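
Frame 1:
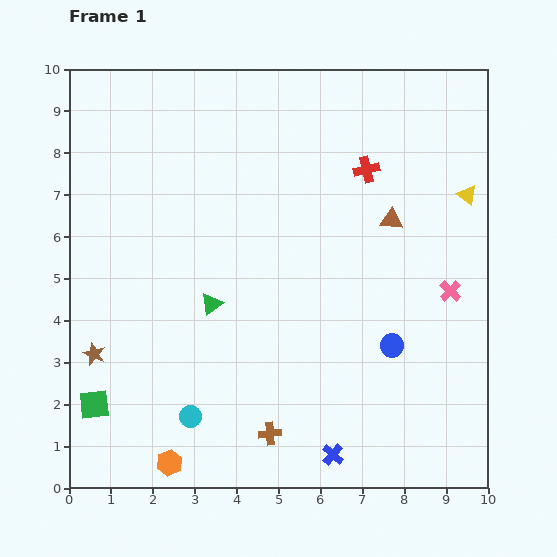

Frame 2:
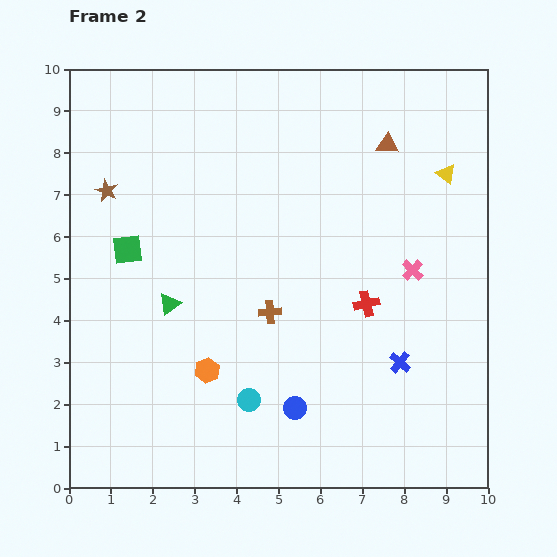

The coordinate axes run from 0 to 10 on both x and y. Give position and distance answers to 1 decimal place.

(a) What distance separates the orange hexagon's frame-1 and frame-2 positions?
2.4

The orange hexagon moved from (2.4, 0.6) to (3.3, 2.8), a distance of √(0.9² + 2.2²) ≈ 2.4.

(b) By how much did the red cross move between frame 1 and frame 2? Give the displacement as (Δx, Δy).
(0.0, -3.2)

The red cross was at (7.1, 7.6) in frame 1 and (7.1, 4.4) in frame 2.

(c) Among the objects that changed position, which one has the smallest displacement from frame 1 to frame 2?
the yellow triangle

(moved 0.7)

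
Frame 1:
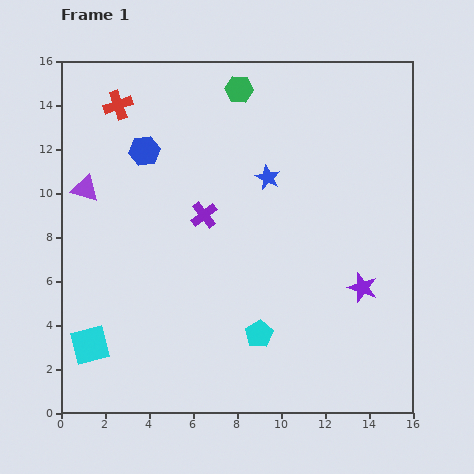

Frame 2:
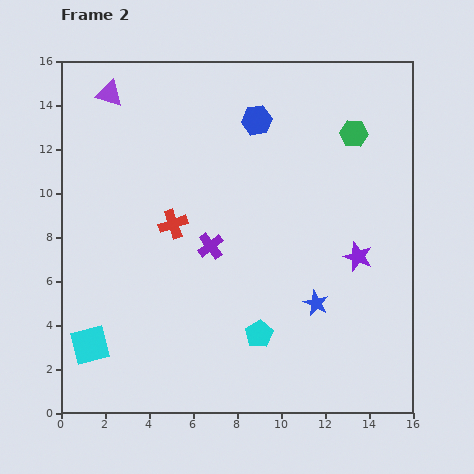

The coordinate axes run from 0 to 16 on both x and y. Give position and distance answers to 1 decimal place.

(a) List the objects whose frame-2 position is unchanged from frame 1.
the cyan pentagon, the cyan square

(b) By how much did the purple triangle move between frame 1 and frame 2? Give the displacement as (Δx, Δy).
(1.1, 4.3)

The purple triangle was at (1.1, 10.2) in frame 1 and (2.2, 14.5) in frame 2.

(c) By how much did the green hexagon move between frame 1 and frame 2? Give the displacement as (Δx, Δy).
(5.2, -2.0)

The green hexagon was at (8.1, 14.7) in frame 1 and (13.3, 12.7) in frame 2.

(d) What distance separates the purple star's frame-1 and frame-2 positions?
1.4

The purple star moved from (13.7, 5.7) to (13.5, 7.1), a distance of √(0.2² + 1.4²) ≈ 1.4.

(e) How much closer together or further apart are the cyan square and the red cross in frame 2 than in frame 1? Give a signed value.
-4.3

Distance in frame 1: 11.0. Distance in frame 2: 6.7.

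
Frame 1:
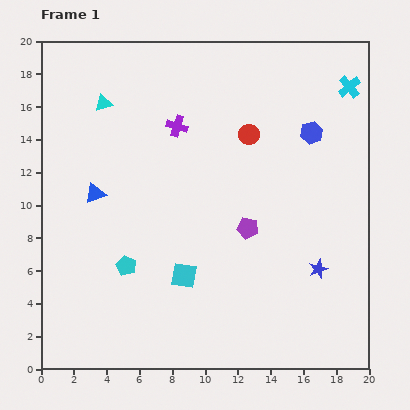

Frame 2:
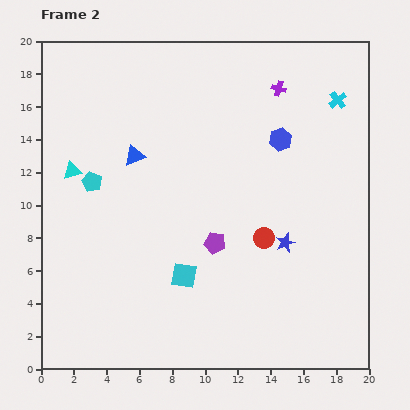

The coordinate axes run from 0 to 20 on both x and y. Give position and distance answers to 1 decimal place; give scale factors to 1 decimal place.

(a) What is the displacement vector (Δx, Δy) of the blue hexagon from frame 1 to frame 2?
(-1.9, -0.4)

The blue hexagon was at (16.5, 14.4) in frame 1 and (14.6, 14.0) in frame 2.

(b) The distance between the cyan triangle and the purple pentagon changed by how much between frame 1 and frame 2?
-1.9

Distance in frame 1: 11.6. Distance in frame 2: 9.7.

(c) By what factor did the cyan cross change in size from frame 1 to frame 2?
0.8×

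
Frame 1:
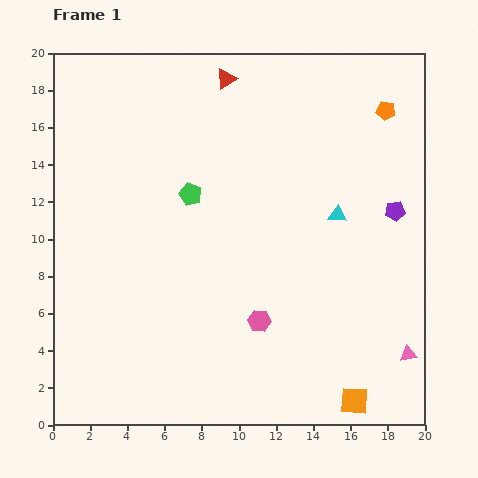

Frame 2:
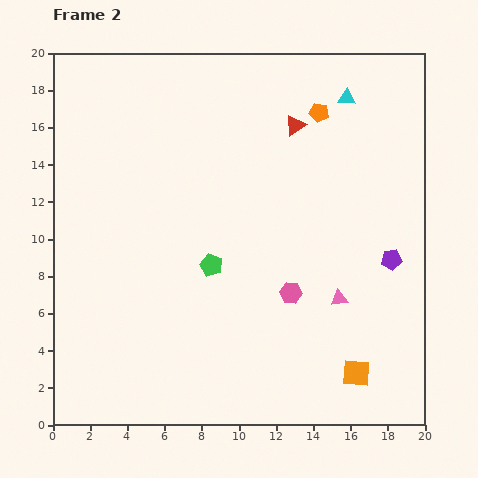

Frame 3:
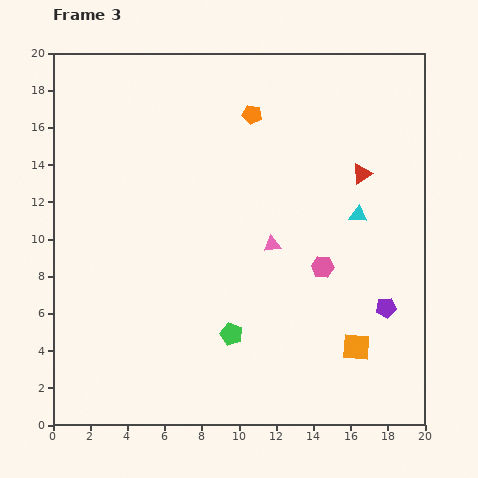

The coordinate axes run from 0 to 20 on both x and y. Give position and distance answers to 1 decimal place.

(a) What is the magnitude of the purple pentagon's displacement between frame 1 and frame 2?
2.6

The purple pentagon moved from (18.4, 11.5) to (18.2, 8.9), a distance of √(0.2² + 2.6²) ≈ 2.6.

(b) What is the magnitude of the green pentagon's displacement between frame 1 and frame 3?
7.8

The green pentagon moved from (7.4, 12.4) to (9.6, 4.9), a distance of √(2.2² + 7.5²) ≈ 7.8.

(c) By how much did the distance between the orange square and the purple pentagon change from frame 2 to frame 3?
-3.8

Distance in frame 2: 6.4. Distance in frame 3: 2.6.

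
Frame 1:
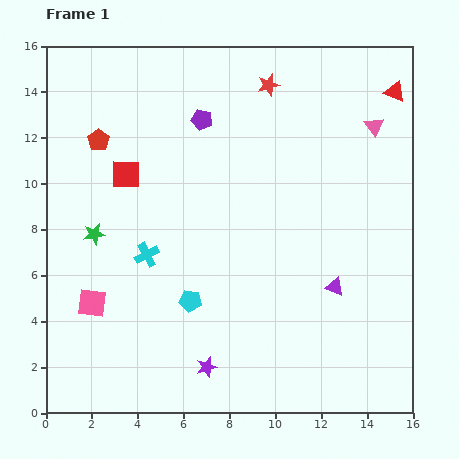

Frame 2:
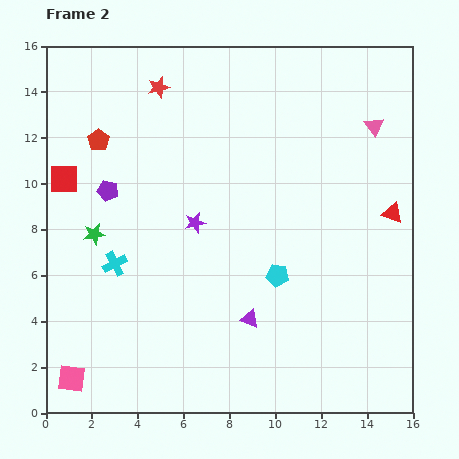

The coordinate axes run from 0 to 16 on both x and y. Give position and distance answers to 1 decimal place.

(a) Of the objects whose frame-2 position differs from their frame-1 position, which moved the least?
the cyan cross

(moved 1.5)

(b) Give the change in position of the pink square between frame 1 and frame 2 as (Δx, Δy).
(-0.9, -3.3)

The pink square was at (2.0, 4.8) in frame 1 and (1.1, 1.5) in frame 2.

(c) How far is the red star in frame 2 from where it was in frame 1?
4.8

The red star moved from (9.7, 14.3) to (4.9, 14.2), a distance of √(4.8² + 0.1²) ≈ 4.8.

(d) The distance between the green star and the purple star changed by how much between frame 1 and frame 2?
-3.2

Distance in frame 1: 7.6. Distance in frame 2: 4.4.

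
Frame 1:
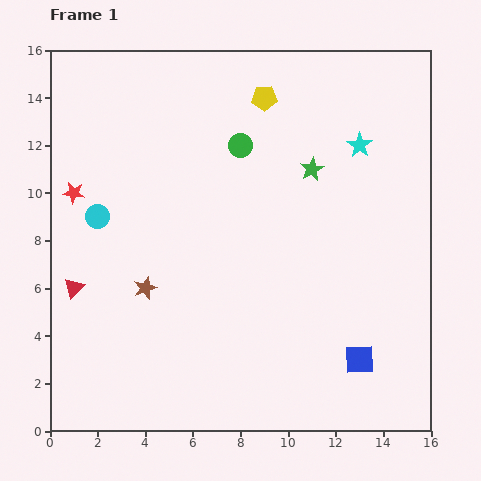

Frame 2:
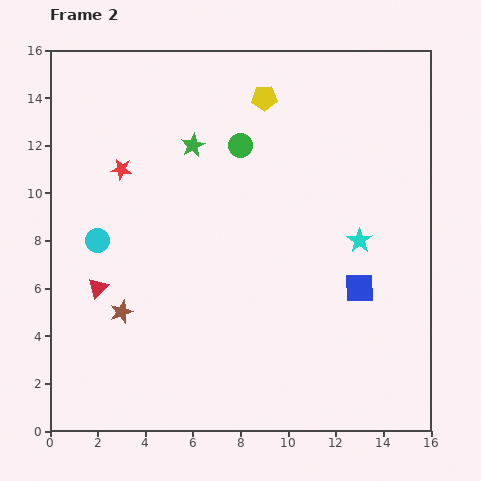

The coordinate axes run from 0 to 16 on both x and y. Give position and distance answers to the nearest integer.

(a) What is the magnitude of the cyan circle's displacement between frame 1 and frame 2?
1

The cyan circle moved from (2, 9) to (2, 8), a distance of √(0² + 1²) ≈ 1.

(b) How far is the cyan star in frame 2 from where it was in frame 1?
4

The cyan star moved from (13, 12) to (13, 8), a distance of √(0² + 4²) ≈ 4.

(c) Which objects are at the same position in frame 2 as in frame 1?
the yellow pentagon, the green circle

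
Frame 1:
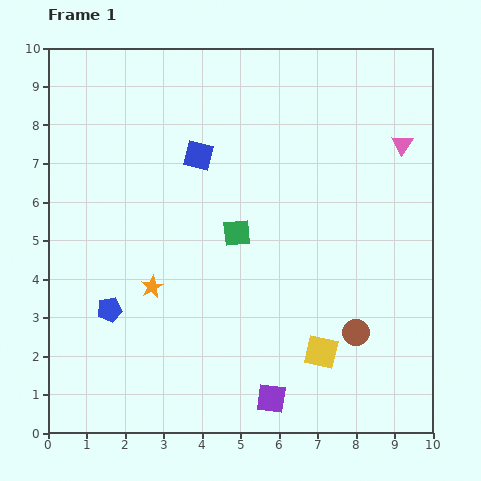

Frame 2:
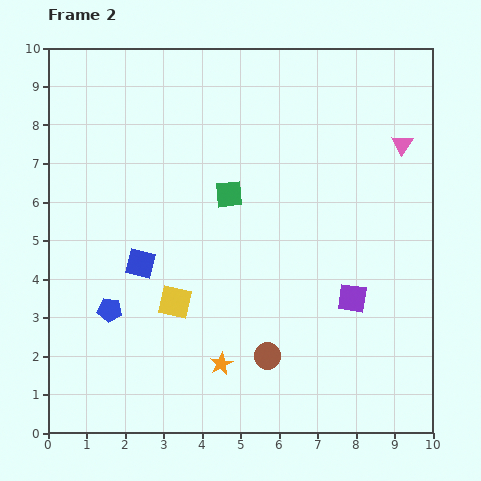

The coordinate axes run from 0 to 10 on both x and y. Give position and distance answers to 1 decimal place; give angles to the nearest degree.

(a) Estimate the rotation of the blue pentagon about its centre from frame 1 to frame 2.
18° clockwise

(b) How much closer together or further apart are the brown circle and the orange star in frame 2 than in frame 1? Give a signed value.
-4.2

Distance in frame 1: 5.4. Distance in frame 2: 1.2.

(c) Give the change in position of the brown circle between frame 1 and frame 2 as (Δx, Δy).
(-2.3, -0.6)

The brown circle was at (8.0, 2.6) in frame 1 and (5.7, 2.0) in frame 2.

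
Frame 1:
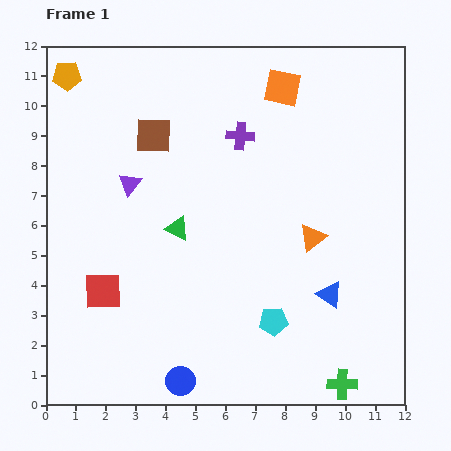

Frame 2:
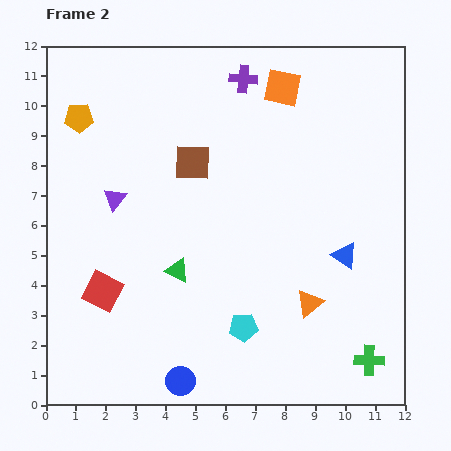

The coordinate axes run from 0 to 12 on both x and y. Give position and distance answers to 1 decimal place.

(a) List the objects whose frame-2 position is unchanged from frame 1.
the red square, the orange square, the blue circle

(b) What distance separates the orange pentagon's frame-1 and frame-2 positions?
1.5

The orange pentagon moved from (0.7, 11.0) to (1.1, 9.6), a distance of √(0.4² + 1.4²) ≈ 1.5.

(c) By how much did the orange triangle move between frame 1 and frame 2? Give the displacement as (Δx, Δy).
(-0.1, -2.2)

The orange triangle was at (8.9, 5.6) in frame 1 and (8.8, 3.4) in frame 2.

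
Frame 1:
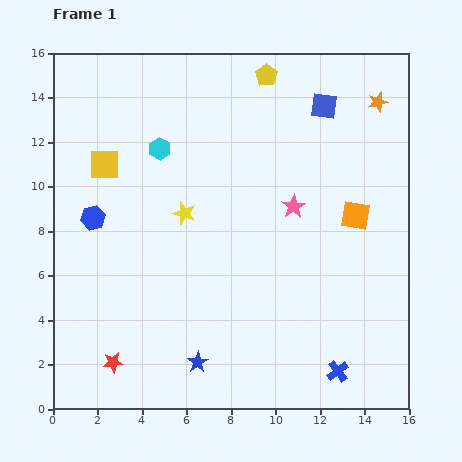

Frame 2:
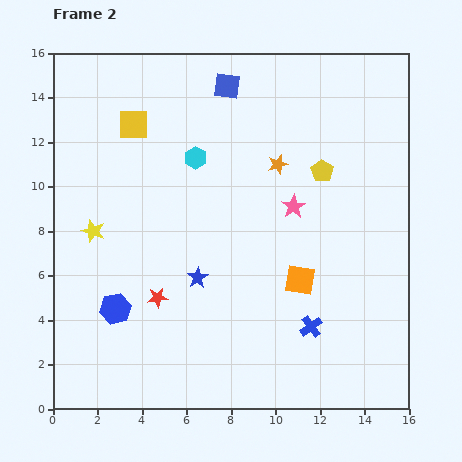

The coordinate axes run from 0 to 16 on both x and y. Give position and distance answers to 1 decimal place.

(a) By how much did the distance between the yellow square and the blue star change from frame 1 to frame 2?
-2.3

Distance in frame 1: 9.8. Distance in frame 2: 7.5.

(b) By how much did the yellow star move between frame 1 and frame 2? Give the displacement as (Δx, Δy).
(-4.1, -0.8)

The yellow star was at (5.9, 8.8) in frame 1 and (1.8, 8.0) in frame 2.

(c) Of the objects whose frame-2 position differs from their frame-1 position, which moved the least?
the cyan hexagon

(moved 1.6)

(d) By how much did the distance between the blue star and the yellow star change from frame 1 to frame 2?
-1.6

Distance in frame 1: 6.7. Distance in frame 2: 5.1.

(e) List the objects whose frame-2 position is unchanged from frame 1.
the pink star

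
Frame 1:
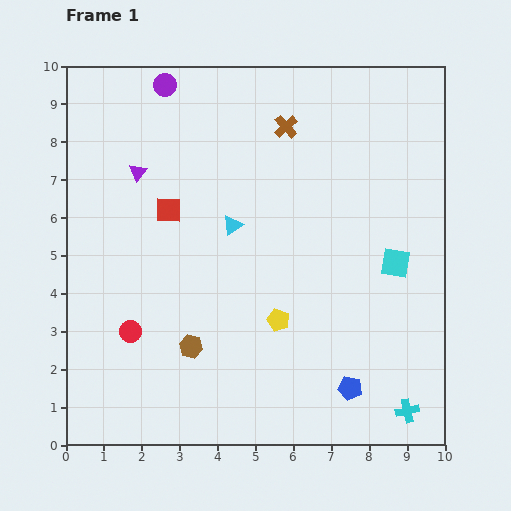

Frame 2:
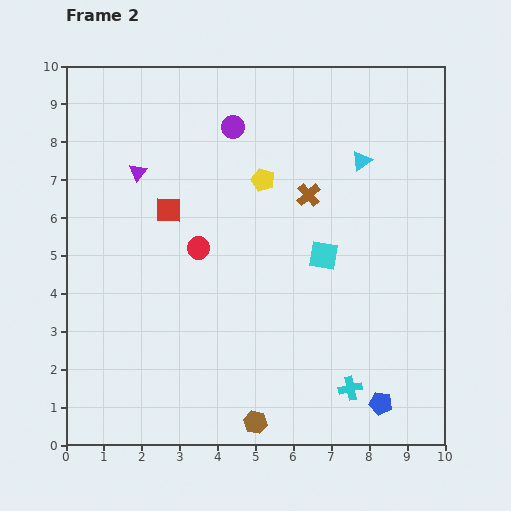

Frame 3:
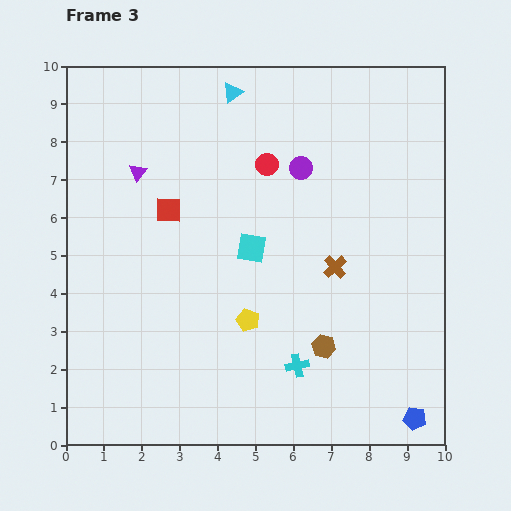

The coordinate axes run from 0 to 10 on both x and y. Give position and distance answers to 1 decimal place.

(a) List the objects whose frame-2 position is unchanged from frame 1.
the purple triangle, the red square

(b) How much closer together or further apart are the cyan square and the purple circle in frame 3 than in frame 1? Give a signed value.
-5.2

Distance in frame 1: 7.7. Distance in frame 3: 2.5.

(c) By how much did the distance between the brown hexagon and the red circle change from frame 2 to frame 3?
+0.2

Distance in frame 2: 4.8. Distance in frame 3: 5.0.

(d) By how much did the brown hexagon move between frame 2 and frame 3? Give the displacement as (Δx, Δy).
(1.8, 2.0)

The brown hexagon was at (5.0, 0.6) in frame 2 and (6.8, 2.6) in frame 3.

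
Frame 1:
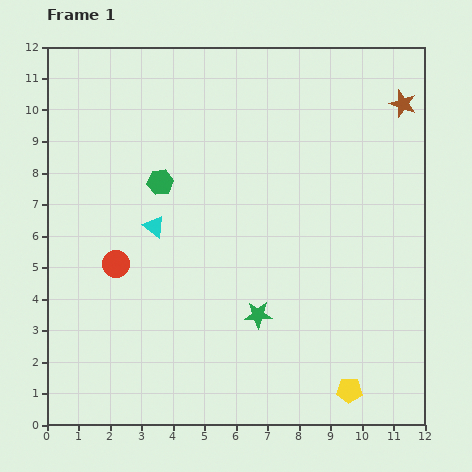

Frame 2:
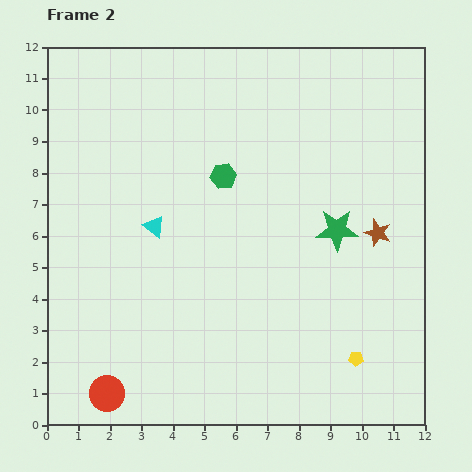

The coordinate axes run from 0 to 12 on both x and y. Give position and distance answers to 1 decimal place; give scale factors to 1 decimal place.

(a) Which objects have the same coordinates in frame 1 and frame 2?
the cyan triangle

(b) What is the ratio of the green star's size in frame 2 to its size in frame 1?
1.5×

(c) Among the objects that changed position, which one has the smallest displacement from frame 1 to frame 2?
the yellow pentagon

(moved 1.0)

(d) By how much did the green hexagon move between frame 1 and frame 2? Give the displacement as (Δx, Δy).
(2.0, 0.2)

The green hexagon was at (3.6, 7.7) in frame 1 and (5.6, 7.9) in frame 2.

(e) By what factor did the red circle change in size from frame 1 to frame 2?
1.3×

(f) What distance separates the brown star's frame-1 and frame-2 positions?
4.2

The brown star moved from (11.3, 10.2) to (10.5, 6.1), a distance of √(0.8² + 4.1²) ≈ 4.2.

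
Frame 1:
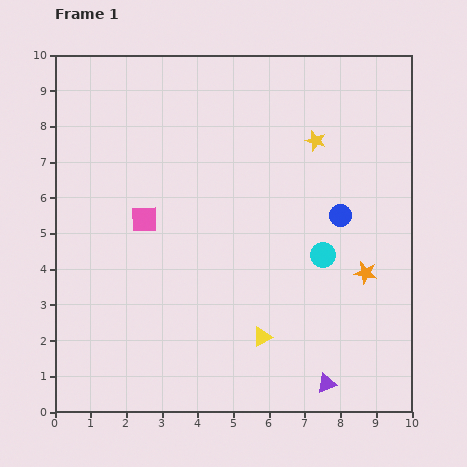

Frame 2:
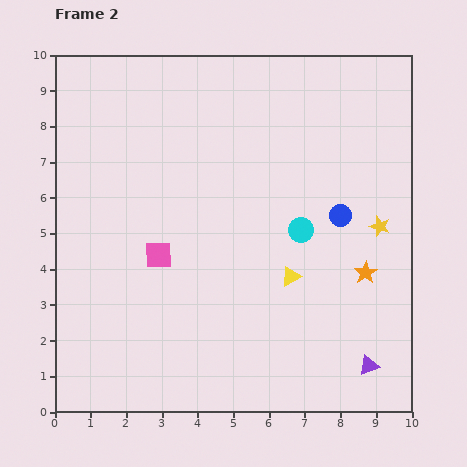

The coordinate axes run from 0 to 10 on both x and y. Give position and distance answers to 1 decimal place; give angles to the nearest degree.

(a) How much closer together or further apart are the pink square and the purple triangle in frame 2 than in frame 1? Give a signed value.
-0.2

Distance in frame 1: 6.9. Distance in frame 2: 6.7.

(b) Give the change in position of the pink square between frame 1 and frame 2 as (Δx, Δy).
(0.4, -1.0)

The pink square was at (2.5, 5.4) in frame 1 and (2.9, 4.4) in frame 2.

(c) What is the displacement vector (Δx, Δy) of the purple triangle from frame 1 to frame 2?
(1.2, 0.5)

The purple triangle was at (7.6, 0.8) in frame 1 and (8.8, 1.3) in frame 2.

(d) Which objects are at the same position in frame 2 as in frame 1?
the orange star, the blue circle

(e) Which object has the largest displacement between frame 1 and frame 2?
the yellow star

(moved 3.0; next 1.9)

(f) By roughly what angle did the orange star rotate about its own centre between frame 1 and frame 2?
28° clockwise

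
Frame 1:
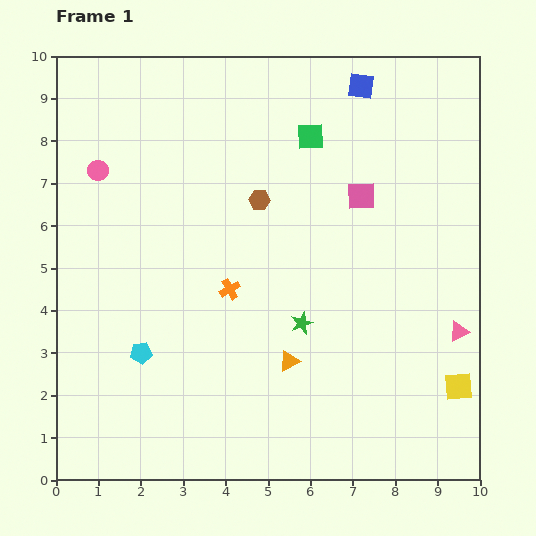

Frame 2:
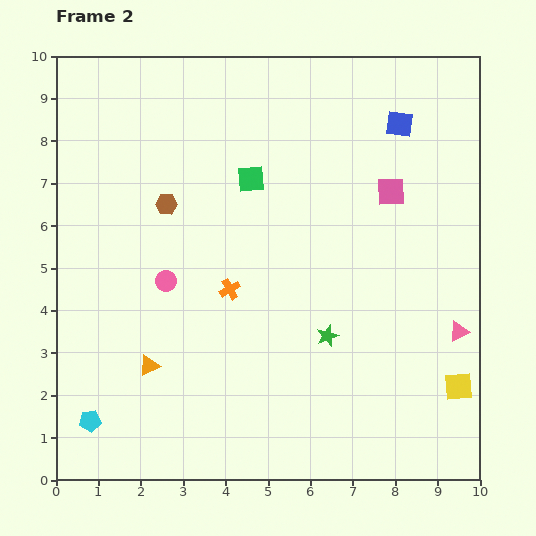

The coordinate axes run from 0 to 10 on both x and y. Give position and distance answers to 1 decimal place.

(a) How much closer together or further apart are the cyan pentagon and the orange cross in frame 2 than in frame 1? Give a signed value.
+1.9

Distance in frame 1: 2.6. Distance in frame 2: 4.5.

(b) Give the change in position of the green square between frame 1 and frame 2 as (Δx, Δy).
(-1.4, -1.0)

The green square was at (6.0, 8.1) in frame 1 and (4.6, 7.1) in frame 2.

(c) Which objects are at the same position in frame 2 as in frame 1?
the yellow square, the orange cross, the pink triangle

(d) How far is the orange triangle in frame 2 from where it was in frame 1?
3.3

The orange triangle moved from (5.5, 2.8) to (2.2, 2.7), a distance of √(3.3² + 0.1²) ≈ 3.3.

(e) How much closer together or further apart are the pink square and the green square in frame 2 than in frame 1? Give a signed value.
+1.5

Distance in frame 1: 1.8. Distance in frame 2: 3.3.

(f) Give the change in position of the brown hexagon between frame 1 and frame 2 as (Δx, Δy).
(-2.2, -0.1)

The brown hexagon was at (4.8, 6.6) in frame 1 and (2.6, 6.5) in frame 2.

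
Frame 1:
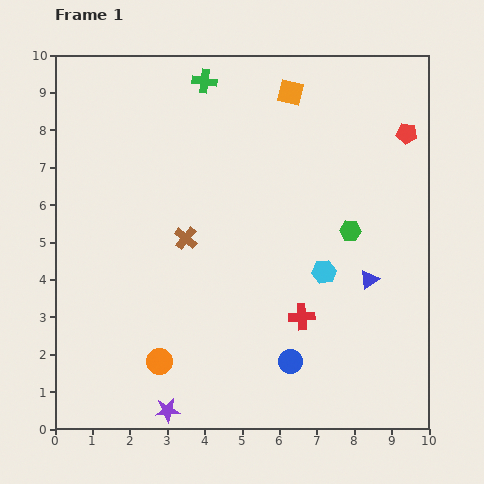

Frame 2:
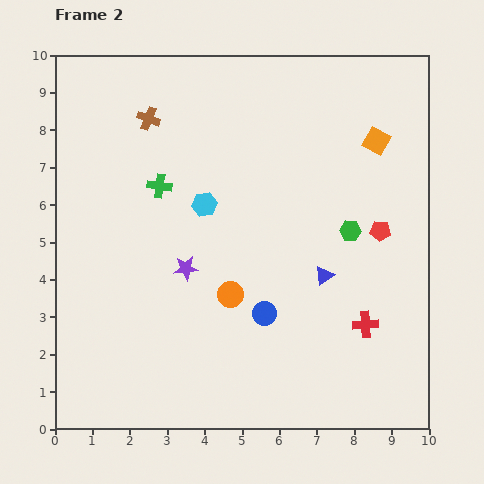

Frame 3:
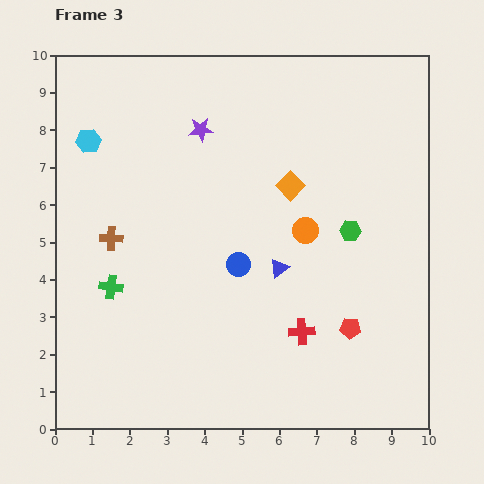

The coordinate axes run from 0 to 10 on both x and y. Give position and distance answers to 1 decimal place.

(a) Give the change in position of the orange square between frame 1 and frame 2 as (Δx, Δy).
(2.3, -1.3)

The orange square was at (6.3, 9.0) in frame 1 and (8.6, 7.7) in frame 2.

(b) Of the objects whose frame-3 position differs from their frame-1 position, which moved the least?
the red cross

(moved 0.4)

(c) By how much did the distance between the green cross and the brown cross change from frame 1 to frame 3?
-2.9

Distance in frame 1: 4.2. Distance in frame 3: 1.3.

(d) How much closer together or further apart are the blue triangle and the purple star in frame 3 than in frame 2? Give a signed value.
+0.6

Distance in frame 2: 3.7. Distance in frame 3: 4.3.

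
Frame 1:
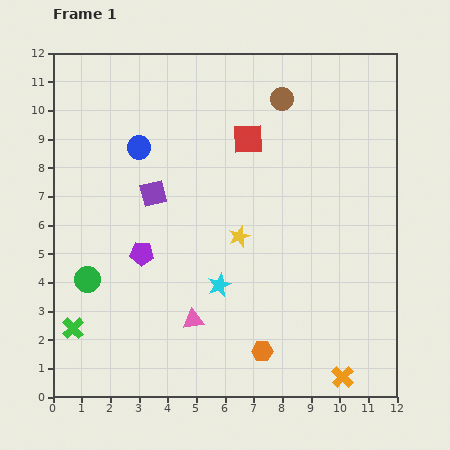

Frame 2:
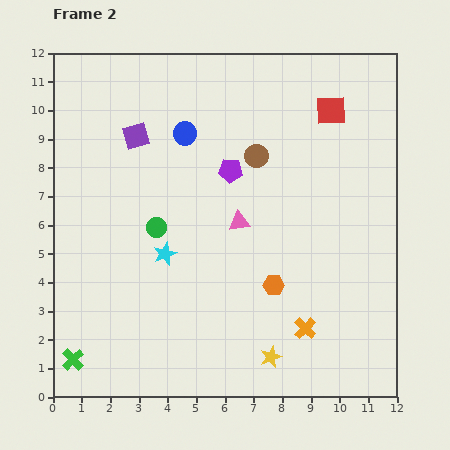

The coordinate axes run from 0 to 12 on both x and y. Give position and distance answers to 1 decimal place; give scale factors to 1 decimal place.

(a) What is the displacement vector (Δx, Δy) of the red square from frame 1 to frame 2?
(2.9, 1.0)

The red square was at (6.8, 9.0) in frame 1 and (9.7, 10.0) in frame 2.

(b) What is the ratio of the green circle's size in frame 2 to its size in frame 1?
0.8×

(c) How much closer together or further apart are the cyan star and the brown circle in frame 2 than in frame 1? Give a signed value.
-2.2

Distance in frame 1: 6.9. Distance in frame 2: 4.7.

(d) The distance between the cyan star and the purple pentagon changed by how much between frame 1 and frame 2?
+0.8

Distance in frame 1: 2.9. Distance in frame 2: 3.7.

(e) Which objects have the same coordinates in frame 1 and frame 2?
none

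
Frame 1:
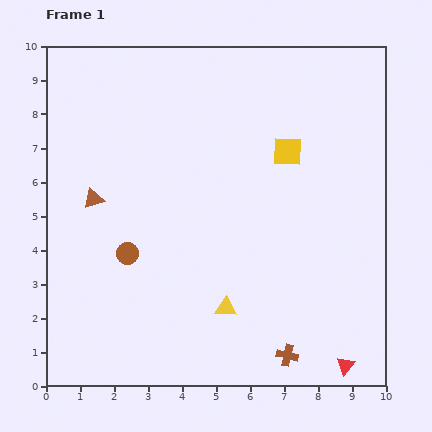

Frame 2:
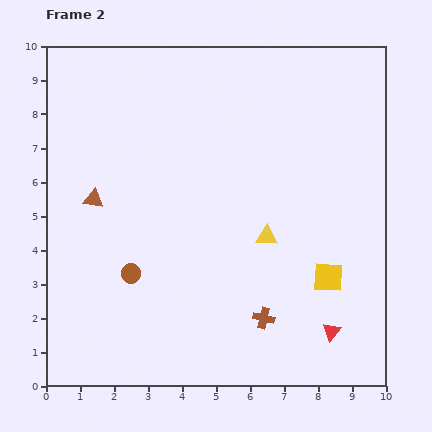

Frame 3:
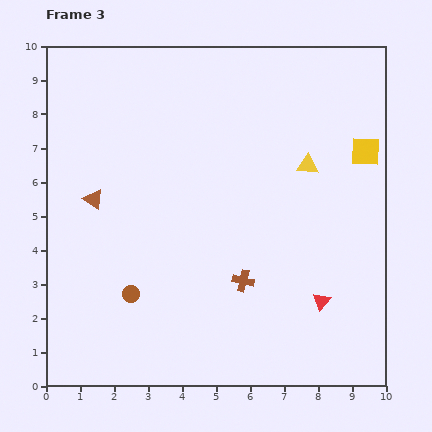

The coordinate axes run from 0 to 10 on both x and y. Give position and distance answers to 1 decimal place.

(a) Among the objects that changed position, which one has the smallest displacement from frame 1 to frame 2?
the brown circle

(moved 0.6)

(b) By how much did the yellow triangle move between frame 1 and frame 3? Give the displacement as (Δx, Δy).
(2.4, 4.2)

The yellow triangle was at (5.3, 2.3) in frame 1 and (7.7, 6.5) in frame 3.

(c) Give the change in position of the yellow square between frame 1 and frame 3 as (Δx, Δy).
(2.3, 0.0)

The yellow square was at (7.1, 6.9) in frame 1 and (9.4, 6.9) in frame 3.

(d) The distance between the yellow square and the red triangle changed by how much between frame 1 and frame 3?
-1.9

Distance in frame 1: 6.5. Distance in frame 3: 4.6.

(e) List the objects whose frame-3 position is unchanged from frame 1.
the brown triangle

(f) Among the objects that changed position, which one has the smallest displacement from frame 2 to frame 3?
the brown circle

(moved 0.6)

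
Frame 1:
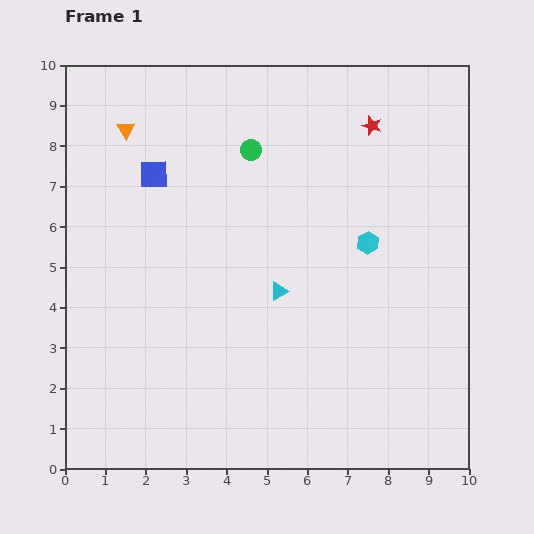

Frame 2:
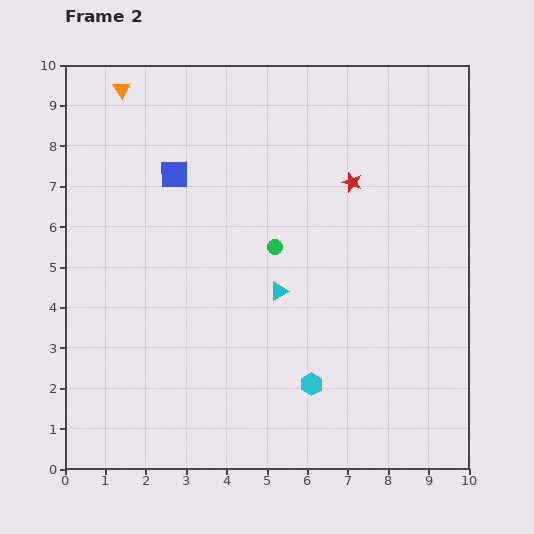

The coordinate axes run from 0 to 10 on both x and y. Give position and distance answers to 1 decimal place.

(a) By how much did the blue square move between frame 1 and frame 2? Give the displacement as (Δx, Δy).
(0.5, 0.0)

The blue square was at (2.2, 7.3) in frame 1 and (2.7, 7.3) in frame 2.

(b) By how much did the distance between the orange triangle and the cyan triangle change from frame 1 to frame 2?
+0.8

Distance in frame 1: 5.5. Distance in frame 2: 6.3.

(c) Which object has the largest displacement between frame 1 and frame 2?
the cyan hexagon

(moved 3.8; next 2.5)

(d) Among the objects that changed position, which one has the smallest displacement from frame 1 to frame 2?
the blue square

(moved 0.5)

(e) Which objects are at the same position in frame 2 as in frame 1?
the cyan triangle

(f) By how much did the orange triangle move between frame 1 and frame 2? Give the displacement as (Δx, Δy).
(-0.1, 1.0)

The orange triangle was at (1.5, 8.4) in frame 1 and (1.4, 9.4) in frame 2.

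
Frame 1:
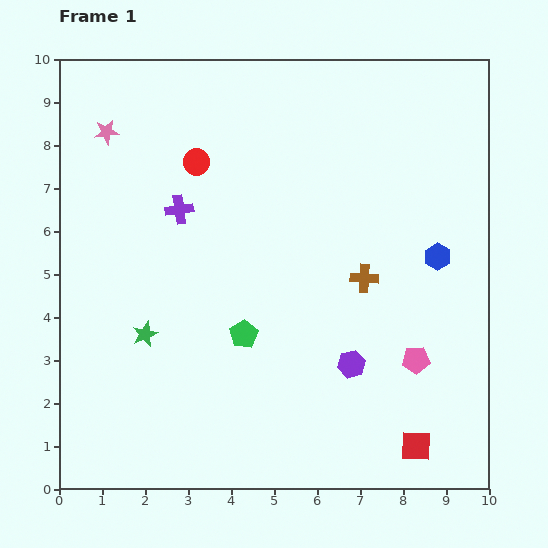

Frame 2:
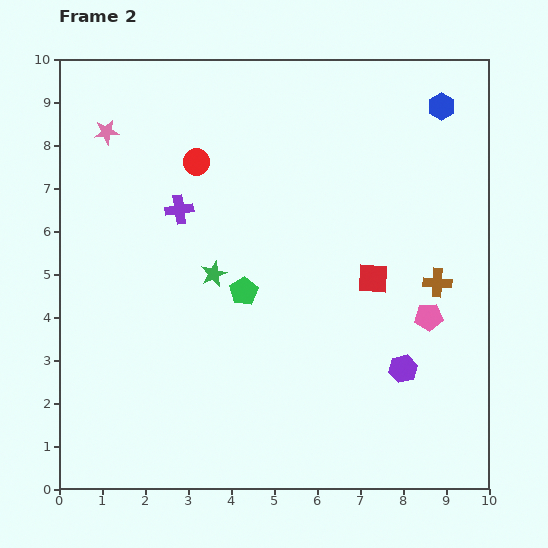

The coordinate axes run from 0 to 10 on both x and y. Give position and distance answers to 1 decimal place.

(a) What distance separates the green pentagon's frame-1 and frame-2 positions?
1.0

The green pentagon moved from (4.3, 3.6) to (4.3, 4.6), a distance of √(0.0² + 1.0²) ≈ 1.0.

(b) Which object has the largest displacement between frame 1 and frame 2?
the red square

(moved 4.0; next 3.5)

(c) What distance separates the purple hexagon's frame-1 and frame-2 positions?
1.2

The purple hexagon moved from (6.8, 2.9) to (8.0, 2.8), a distance of √(1.2² + 0.1²) ≈ 1.2.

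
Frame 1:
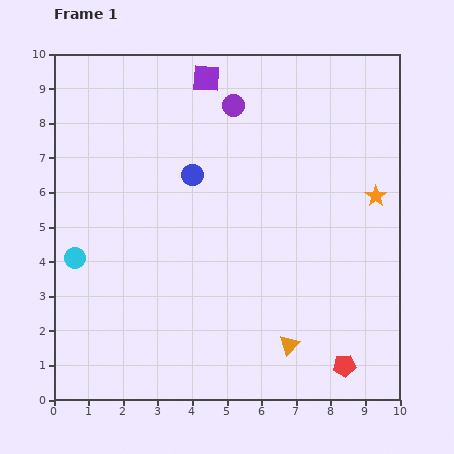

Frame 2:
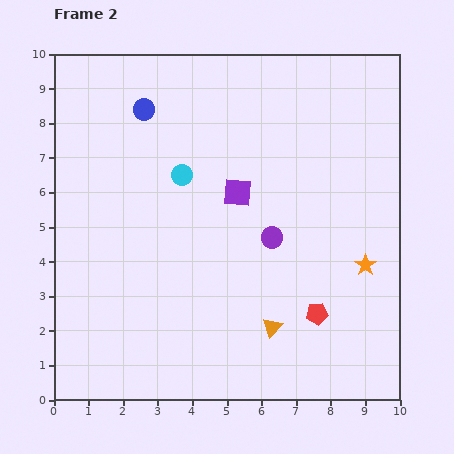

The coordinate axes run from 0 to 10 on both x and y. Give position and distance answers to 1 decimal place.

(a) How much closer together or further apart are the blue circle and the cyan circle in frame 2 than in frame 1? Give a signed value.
-2.0

Distance in frame 1: 4.2. Distance in frame 2: 2.2.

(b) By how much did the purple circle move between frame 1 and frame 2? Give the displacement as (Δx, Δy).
(1.1, -3.8)

The purple circle was at (5.2, 8.5) in frame 1 and (6.3, 4.7) in frame 2.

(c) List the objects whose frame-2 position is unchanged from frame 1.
none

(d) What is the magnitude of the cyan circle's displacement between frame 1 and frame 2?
3.9

The cyan circle moved from (0.6, 4.1) to (3.7, 6.5), a distance of √(3.1² + 2.4²) ≈ 3.9.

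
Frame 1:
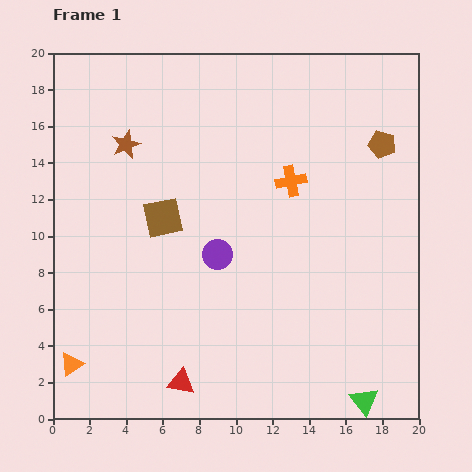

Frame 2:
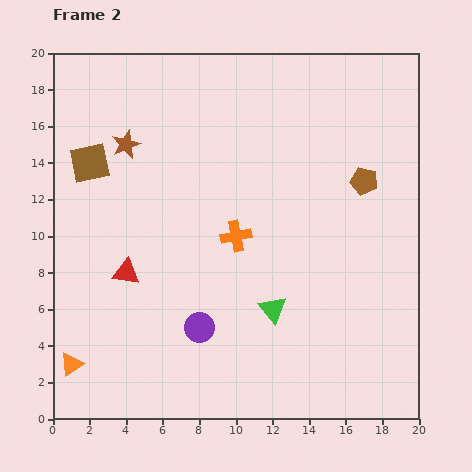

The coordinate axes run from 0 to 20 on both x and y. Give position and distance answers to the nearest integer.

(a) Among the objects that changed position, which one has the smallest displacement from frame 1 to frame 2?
the brown pentagon

(moved 2)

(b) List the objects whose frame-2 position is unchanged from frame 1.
the brown star, the orange triangle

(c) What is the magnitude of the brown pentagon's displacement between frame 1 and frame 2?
2

The brown pentagon moved from (18, 15) to (17, 13), a distance of √(1² + 2²) ≈ 2.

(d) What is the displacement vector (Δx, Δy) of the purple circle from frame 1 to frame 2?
(-1, -4)

The purple circle was at (9, 9) in frame 1 and (8, 5) in frame 2.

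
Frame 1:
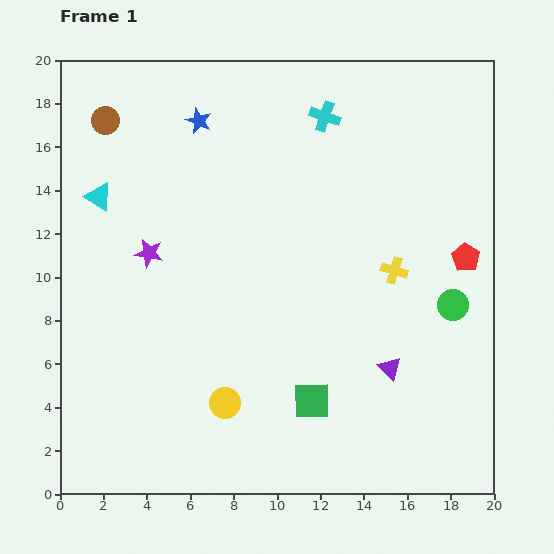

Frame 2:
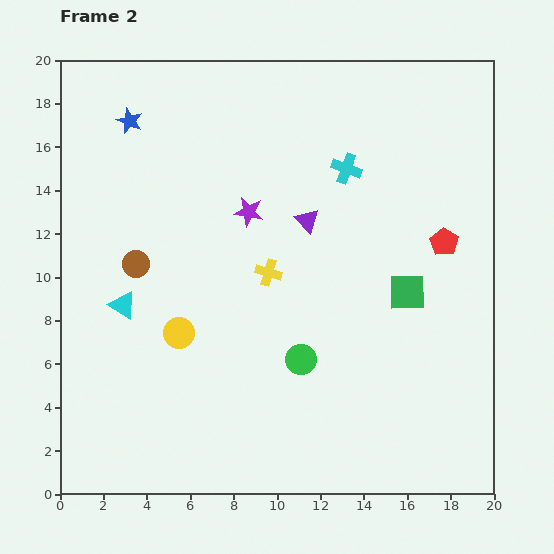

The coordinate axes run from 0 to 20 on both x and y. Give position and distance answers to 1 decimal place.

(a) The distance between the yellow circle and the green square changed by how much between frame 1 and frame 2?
+6.7

Distance in frame 1: 4.0. Distance in frame 2: 10.7.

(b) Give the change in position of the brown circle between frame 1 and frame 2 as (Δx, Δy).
(1.4, -6.6)

The brown circle was at (2.1, 17.2) in frame 1 and (3.5, 10.6) in frame 2.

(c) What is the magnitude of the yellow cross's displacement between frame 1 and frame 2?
5.8

The yellow cross moved from (15.4, 10.3) to (9.6, 10.2), a distance of √(5.8² + 0.1²) ≈ 5.8.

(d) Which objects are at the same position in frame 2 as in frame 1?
none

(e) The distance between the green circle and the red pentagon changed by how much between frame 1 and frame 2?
+6.2

Distance in frame 1: 2.3. Distance in frame 2: 8.5.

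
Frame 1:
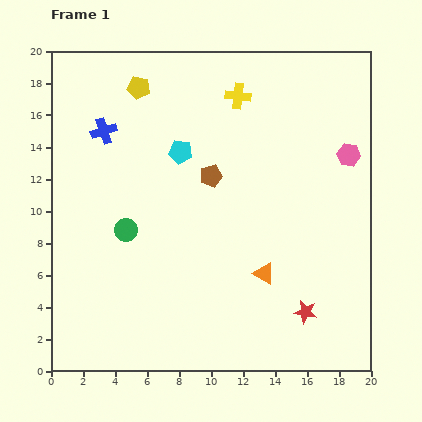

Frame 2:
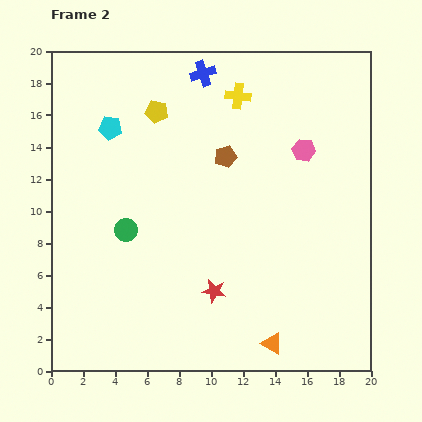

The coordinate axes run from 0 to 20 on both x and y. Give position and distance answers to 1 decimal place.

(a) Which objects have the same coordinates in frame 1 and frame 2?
the yellow cross, the green circle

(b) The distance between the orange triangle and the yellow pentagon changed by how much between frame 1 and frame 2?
+2.2

Distance in frame 1: 14.0. Distance in frame 2: 16.2.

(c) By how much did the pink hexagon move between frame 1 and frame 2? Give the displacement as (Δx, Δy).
(-2.8, 0.3)

The pink hexagon was at (18.6, 13.5) in frame 1 and (15.8, 13.8) in frame 2.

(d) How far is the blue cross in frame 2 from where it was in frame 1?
7.2

The blue cross moved from (3.3, 15.0) to (9.5, 18.6), a distance of √(6.2² + 3.6²) ≈ 7.2.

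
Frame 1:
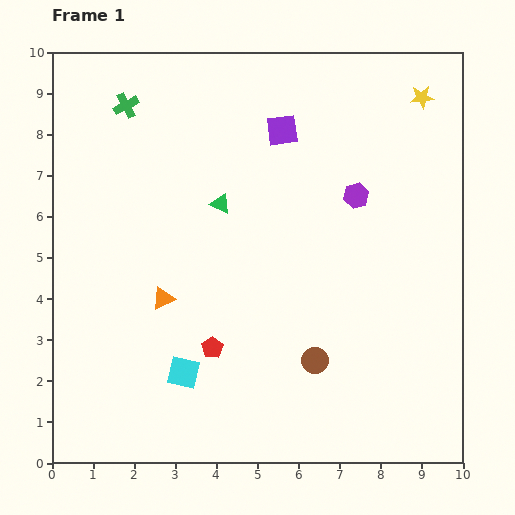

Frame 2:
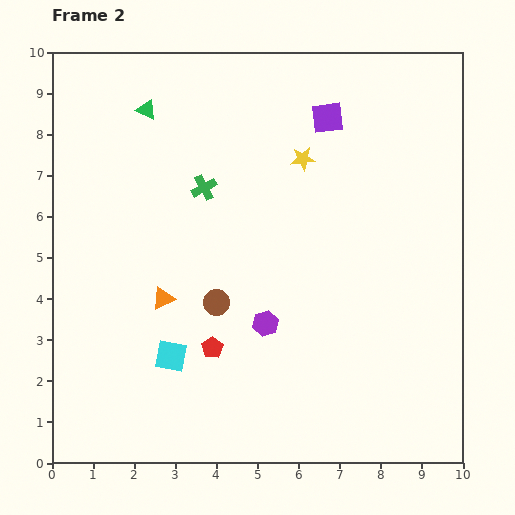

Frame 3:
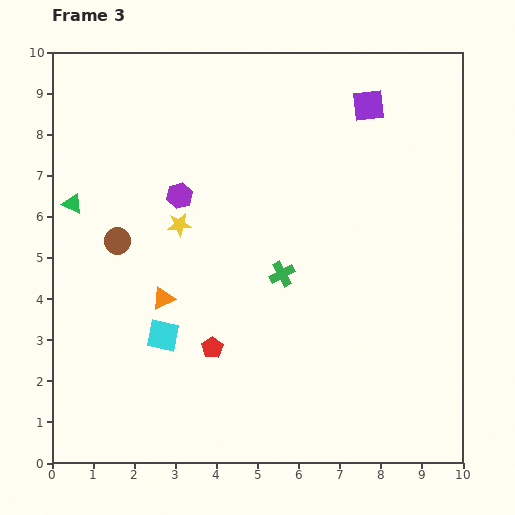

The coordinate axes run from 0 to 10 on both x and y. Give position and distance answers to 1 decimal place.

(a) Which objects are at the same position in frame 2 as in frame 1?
the red pentagon, the orange triangle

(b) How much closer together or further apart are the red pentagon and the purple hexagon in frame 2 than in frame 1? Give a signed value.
-3.7

Distance in frame 1: 5.1. Distance in frame 2: 1.4.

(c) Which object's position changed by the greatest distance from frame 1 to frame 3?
the yellow star

(moved 6.7; next 5.6)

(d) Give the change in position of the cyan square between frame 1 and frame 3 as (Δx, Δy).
(-0.5, 0.9)

The cyan square was at (3.2, 2.2) in frame 1 and (2.7, 3.1) in frame 3.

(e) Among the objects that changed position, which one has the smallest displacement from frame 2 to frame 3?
the cyan square

(moved 0.5)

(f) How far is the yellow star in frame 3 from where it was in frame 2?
3.4

The yellow star moved from (6.1, 7.4) to (3.1, 5.8), a distance of √(3.0² + 1.6²) ≈ 3.4.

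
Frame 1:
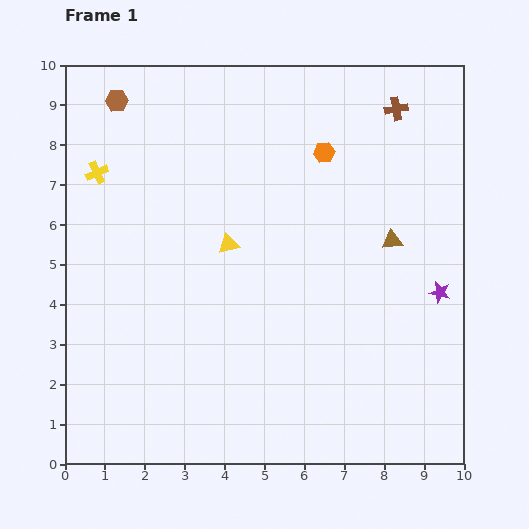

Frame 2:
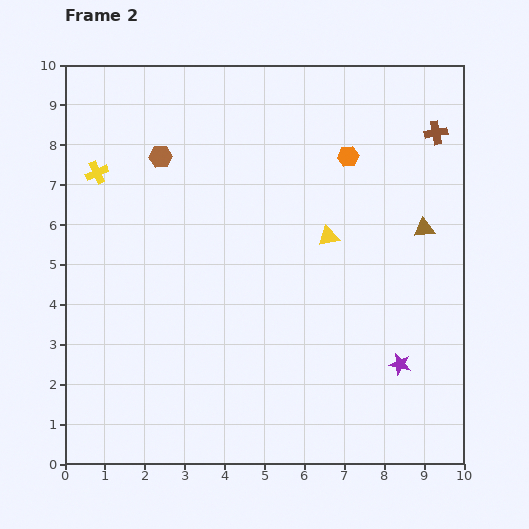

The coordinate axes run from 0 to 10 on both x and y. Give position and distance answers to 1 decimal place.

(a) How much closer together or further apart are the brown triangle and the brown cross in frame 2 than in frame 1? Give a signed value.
-0.9

Distance in frame 1: 3.3. Distance in frame 2: 2.4.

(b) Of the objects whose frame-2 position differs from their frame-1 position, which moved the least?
the orange hexagon

(moved 0.6)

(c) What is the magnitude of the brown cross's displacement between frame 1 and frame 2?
1.2

The brown cross moved from (8.3, 8.9) to (9.3, 8.3), a distance of √(1.0² + 0.6²) ≈ 1.2.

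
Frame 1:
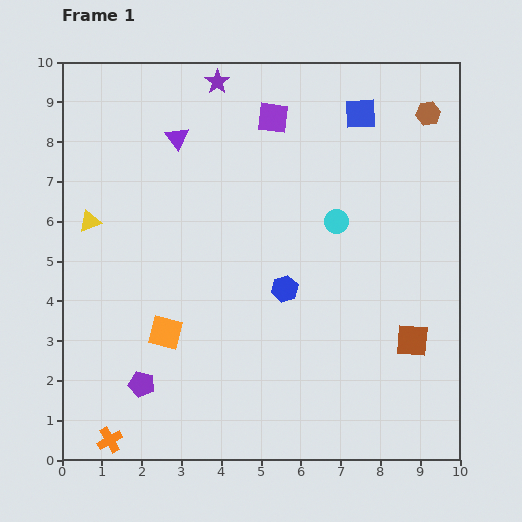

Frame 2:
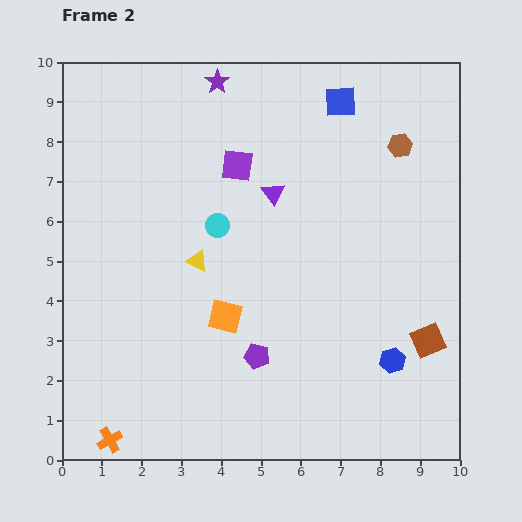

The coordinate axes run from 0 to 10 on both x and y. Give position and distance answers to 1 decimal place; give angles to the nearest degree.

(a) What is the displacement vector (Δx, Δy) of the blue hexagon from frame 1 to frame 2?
(2.7, -1.8)

The blue hexagon was at (5.6, 4.3) in frame 1 and (8.3, 2.5) in frame 2.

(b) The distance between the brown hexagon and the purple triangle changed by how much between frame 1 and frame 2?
-2.9

Distance in frame 1: 6.3. Distance in frame 2: 3.4.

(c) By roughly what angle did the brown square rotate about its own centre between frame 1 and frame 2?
28° counter-clockwise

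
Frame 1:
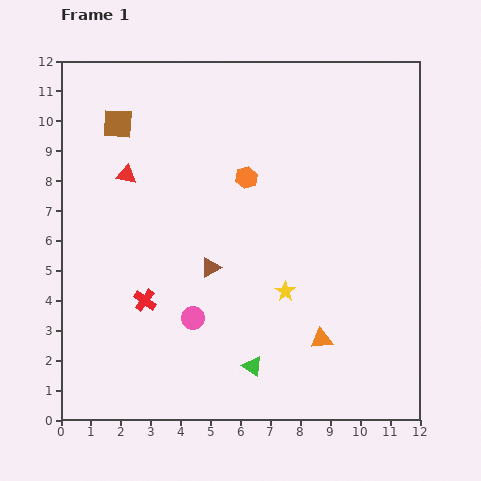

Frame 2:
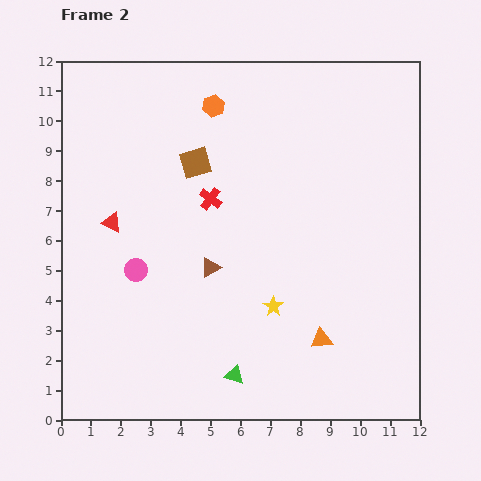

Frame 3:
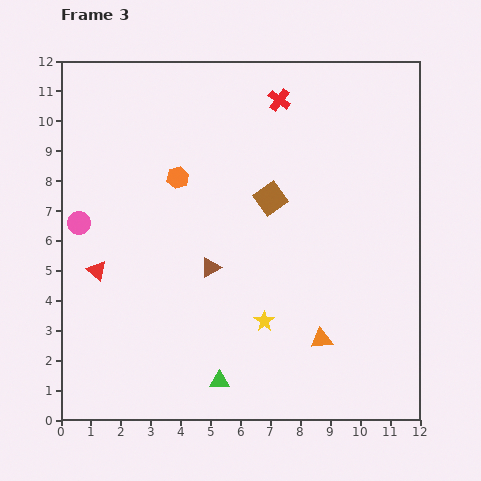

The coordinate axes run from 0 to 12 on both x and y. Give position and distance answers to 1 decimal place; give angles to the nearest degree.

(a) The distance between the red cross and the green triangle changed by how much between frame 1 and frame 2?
+1.8

Distance in frame 1: 4.2. Distance in frame 2: 6.0.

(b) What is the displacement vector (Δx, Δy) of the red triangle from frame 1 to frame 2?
(-0.5, -1.6)

The red triangle was at (2.2, 8.2) in frame 1 and (1.7, 6.6) in frame 2.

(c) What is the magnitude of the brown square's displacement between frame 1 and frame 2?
2.9

The brown square moved from (1.9, 9.9) to (4.5, 8.6), a distance of √(2.6² + 1.3²) ≈ 2.9.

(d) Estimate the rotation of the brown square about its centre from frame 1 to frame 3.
40° counter-clockwise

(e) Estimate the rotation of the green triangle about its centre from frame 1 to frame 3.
35° counter-clockwise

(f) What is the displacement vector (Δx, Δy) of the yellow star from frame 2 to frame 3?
(-0.3, -0.5)

The yellow star was at (7.1, 3.8) in frame 2 and (6.8, 3.3) in frame 3.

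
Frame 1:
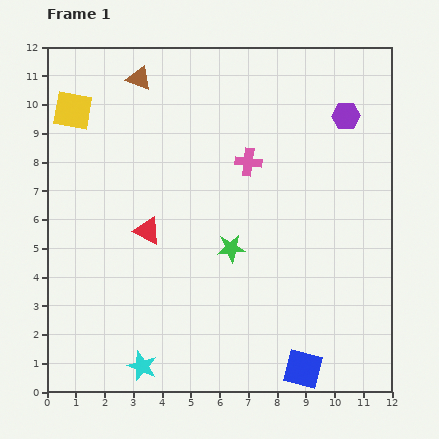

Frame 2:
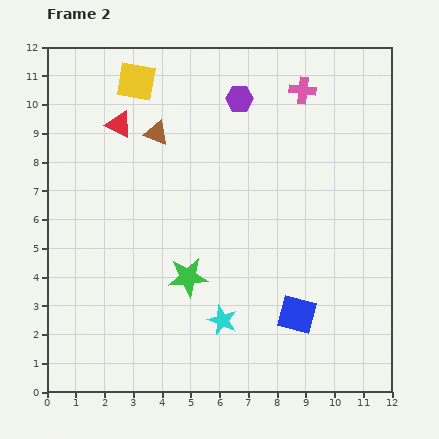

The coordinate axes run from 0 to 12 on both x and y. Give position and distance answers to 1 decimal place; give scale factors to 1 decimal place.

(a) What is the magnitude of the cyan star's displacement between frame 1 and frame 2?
3.2

The cyan star moved from (3.3, 0.9) to (6.1, 2.5), a distance of √(2.8² + 1.6²) ≈ 3.2.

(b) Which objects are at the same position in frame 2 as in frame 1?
none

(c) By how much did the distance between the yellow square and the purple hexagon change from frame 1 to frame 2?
-5.9

Distance in frame 1: 9.5. Distance in frame 2: 3.6.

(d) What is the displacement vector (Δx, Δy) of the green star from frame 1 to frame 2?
(-1.5, -1.0)

The green star was at (6.4, 5.0) in frame 1 and (4.9, 4.0) in frame 2.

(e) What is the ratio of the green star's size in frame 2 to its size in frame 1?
1.4×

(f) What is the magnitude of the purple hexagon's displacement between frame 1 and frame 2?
3.7

The purple hexagon moved from (10.4, 9.6) to (6.7, 10.2), a distance of √(3.7² + 0.6²) ≈ 3.7.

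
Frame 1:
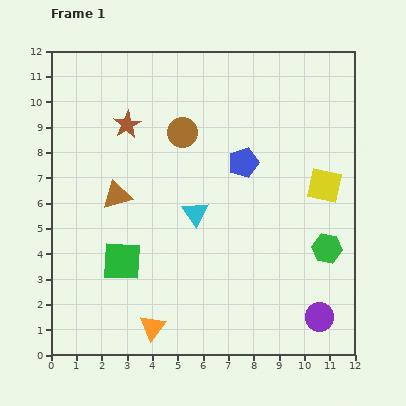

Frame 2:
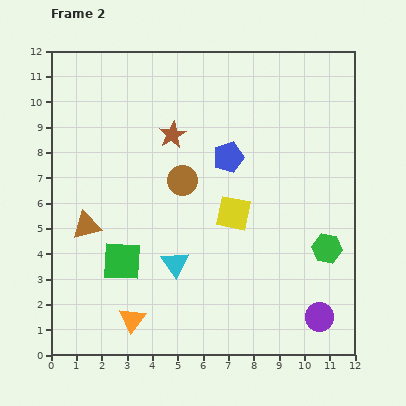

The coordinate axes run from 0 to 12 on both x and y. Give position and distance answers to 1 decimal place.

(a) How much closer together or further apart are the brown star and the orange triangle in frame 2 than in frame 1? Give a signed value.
-0.6

Distance in frame 1: 8.1. Distance in frame 2: 7.5.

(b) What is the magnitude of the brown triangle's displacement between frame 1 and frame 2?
1.7

The brown triangle moved from (2.6, 6.3) to (1.4, 5.1), a distance of √(1.2² + 1.2²) ≈ 1.7.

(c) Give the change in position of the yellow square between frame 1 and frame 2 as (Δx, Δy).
(-3.6, -1.1)

The yellow square was at (10.8, 6.7) in frame 1 and (7.2, 5.6) in frame 2.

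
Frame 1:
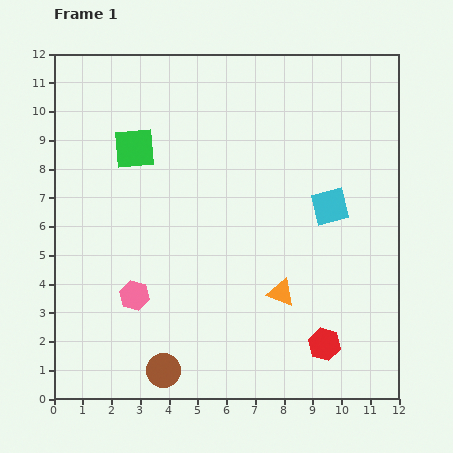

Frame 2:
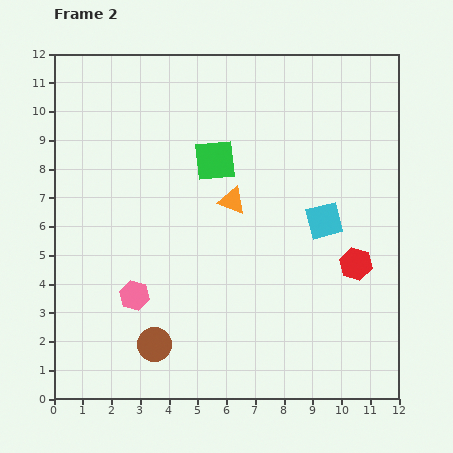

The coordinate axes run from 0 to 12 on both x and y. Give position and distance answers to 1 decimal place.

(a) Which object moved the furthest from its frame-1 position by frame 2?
the orange triangle

(moved 3.6; next 3.0)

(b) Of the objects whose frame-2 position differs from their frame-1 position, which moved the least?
the cyan square

(moved 0.5)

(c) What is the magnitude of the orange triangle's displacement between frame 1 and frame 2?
3.6

The orange triangle moved from (7.9, 3.7) to (6.2, 6.9), a distance of √(1.7² + 3.2²) ≈ 3.6.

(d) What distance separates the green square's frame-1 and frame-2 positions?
2.8

The green square moved from (2.8, 8.7) to (5.6, 8.3), a distance of √(2.8² + 0.4²) ≈ 2.8.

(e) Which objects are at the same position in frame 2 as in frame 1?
the pink hexagon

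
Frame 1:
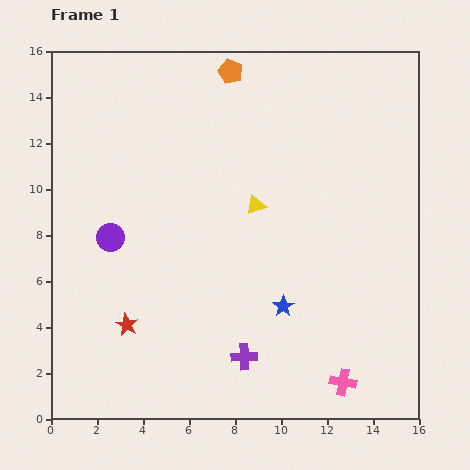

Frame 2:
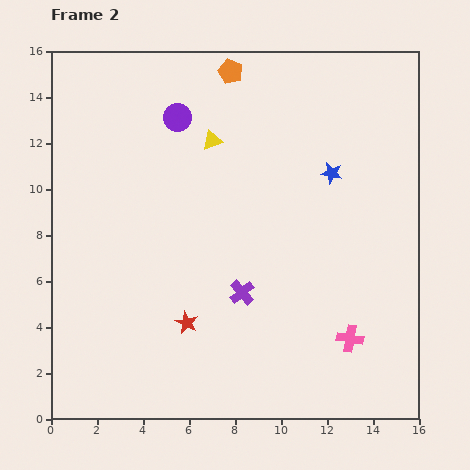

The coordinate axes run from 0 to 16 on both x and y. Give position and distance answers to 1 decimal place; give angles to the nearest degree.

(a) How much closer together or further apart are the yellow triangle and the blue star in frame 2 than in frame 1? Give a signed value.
+0.8

Distance in frame 1: 4.6. Distance in frame 2: 5.4.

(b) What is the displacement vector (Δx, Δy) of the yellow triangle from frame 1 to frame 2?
(-1.9, 2.8)

The yellow triangle was at (8.9, 9.3) in frame 1 and (7.0, 12.1) in frame 2.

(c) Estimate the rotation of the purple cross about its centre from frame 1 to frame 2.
38° counter-clockwise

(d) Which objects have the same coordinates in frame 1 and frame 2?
the orange pentagon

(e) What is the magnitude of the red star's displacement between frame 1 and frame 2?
2.6

The red star moved from (3.3, 4.1) to (5.9, 4.2), a distance of √(2.6² + 0.1²) ≈ 2.6.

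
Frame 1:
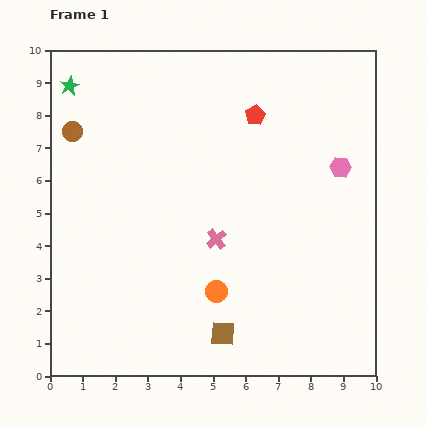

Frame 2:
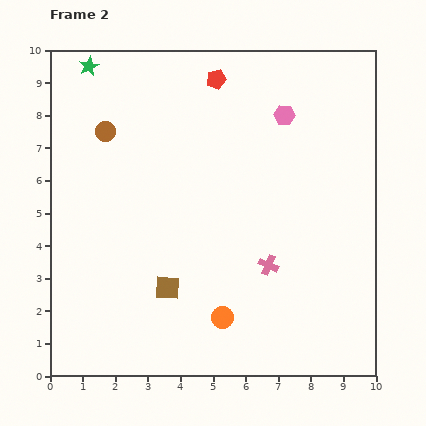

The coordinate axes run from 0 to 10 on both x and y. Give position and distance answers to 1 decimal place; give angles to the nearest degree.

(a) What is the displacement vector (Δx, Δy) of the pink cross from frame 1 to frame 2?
(1.6, -0.8)

The pink cross was at (5.1, 4.2) in frame 1 and (6.7, 3.4) in frame 2.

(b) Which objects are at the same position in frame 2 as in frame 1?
none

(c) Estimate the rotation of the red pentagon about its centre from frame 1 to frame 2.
15° clockwise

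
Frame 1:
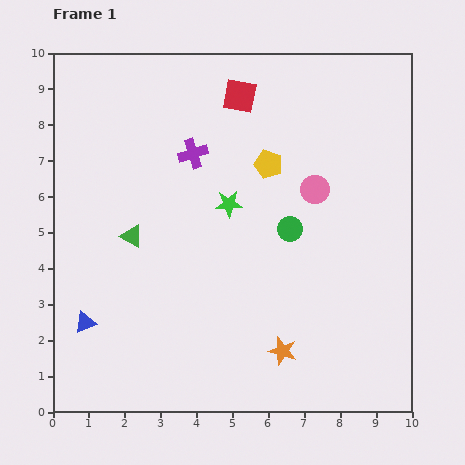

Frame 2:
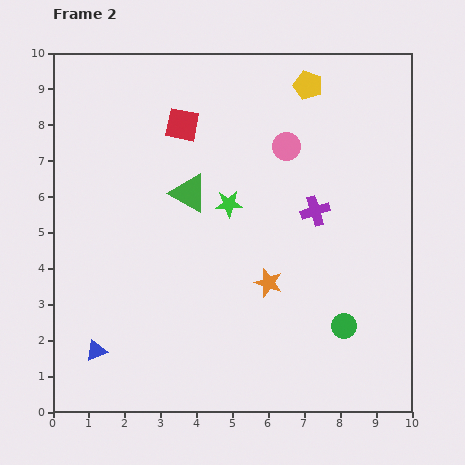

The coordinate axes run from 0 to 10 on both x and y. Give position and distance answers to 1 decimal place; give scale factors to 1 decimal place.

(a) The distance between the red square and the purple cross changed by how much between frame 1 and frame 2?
+2.3

Distance in frame 1: 2.1. Distance in frame 2: 4.4.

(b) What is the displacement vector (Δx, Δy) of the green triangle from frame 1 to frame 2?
(1.6, 1.2)

The green triangle was at (2.2, 4.9) in frame 1 and (3.8, 6.1) in frame 2.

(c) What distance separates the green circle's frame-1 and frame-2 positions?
3.1

The green circle moved from (6.6, 5.1) to (8.1, 2.4), a distance of √(1.5² + 2.7²) ≈ 3.1.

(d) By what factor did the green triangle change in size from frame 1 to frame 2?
1.6×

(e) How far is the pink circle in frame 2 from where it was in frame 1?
1.4

The pink circle moved from (7.3, 6.2) to (6.5, 7.4), a distance of √(0.8² + 1.2²) ≈ 1.4.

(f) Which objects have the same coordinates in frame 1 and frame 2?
the green star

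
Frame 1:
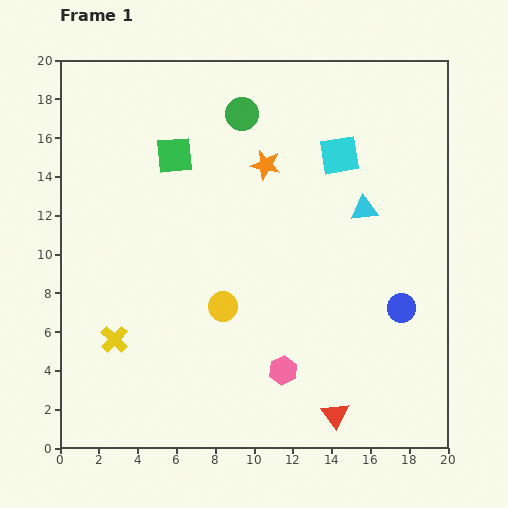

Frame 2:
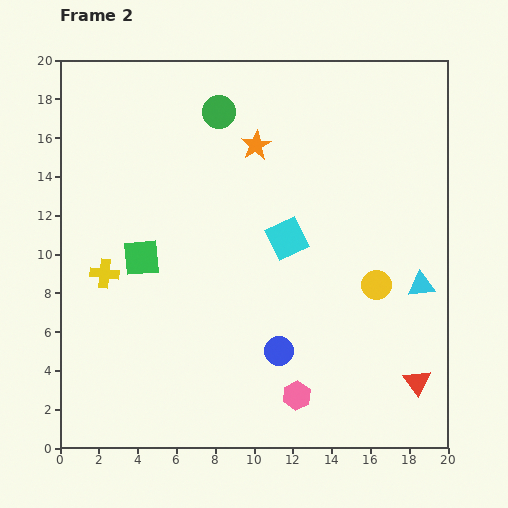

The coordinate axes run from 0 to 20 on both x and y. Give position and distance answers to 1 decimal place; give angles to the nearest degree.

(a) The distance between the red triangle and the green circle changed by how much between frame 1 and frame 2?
+1.0

Distance in frame 1: 16.2. Distance in frame 2: 17.2.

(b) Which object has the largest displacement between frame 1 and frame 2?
the yellow circle

(moved 8.0; next 6.7)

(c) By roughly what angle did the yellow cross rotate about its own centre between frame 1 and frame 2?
37° counter-clockwise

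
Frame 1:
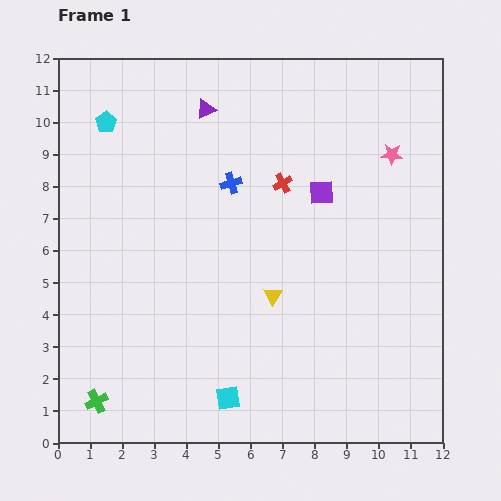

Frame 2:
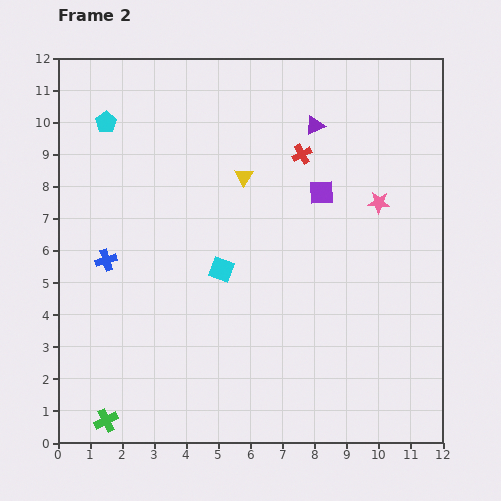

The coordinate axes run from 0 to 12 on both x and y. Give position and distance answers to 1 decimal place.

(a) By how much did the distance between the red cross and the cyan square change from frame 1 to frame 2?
-2.5

Distance in frame 1: 6.9. Distance in frame 2: 4.4.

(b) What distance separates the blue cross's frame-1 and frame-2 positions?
4.6

The blue cross moved from (5.4, 8.1) to (1.5, 5.7), a distance of √(3.9² + 2.4²) ≈ 4.6.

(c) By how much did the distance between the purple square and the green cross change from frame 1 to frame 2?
+0.2

Distance in frame 1: 9.6. Distance in frame 2: 9.8.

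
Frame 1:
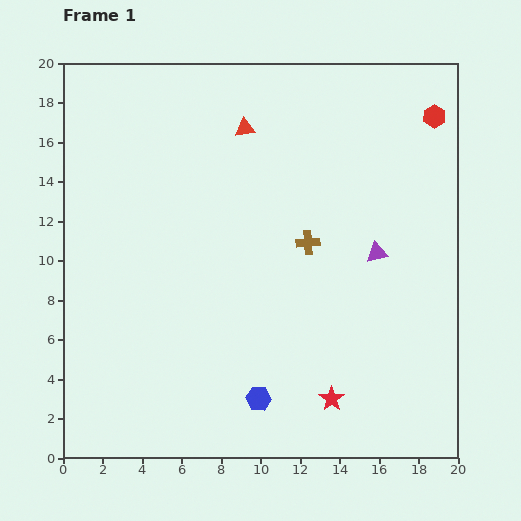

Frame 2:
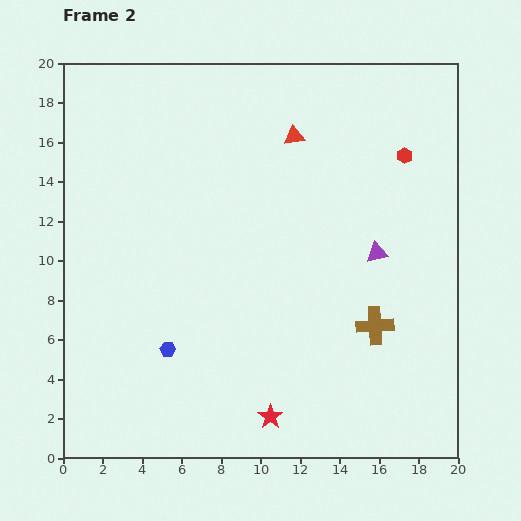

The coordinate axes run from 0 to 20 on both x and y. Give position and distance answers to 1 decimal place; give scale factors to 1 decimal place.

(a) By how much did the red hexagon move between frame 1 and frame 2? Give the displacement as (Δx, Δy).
(-1.5, -2.0)

The red hexagon was at (18.8, 17.3) in frame 1 and (17.3, 15.3) in frame 2.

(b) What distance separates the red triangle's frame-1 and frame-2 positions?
2.5

The red triangle moved from (9.2, 16.7) to (11.7, 16.3), a distance of √(2.5² + 0.4²) ≈ 2.5.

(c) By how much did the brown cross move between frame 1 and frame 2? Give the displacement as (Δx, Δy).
(3.4, -4.2)

The brown cross was at (12.4, 10.9) in frame 1 and (15.8, 6.7) in frame 2.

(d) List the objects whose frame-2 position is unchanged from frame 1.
the purple triangle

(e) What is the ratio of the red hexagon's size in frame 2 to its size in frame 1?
0.7×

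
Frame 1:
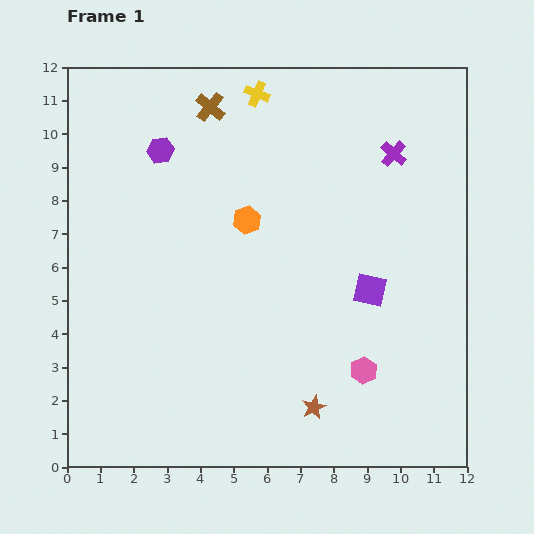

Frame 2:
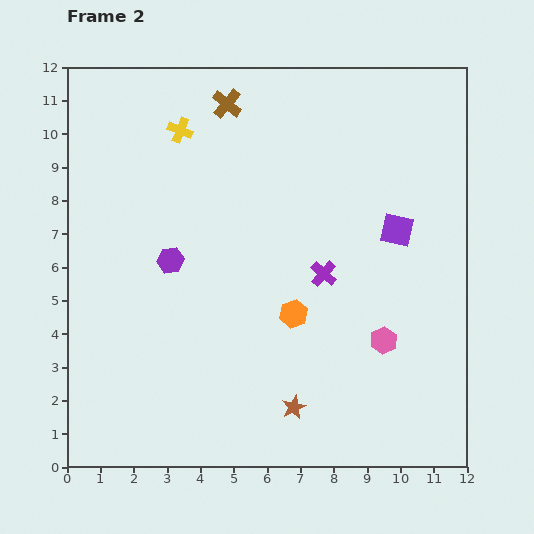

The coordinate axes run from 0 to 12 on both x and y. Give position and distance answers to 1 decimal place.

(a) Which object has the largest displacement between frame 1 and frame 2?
the purple cross

(moved 4.2; next 3.3)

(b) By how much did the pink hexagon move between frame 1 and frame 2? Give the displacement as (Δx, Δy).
(0.6, 0.9)

The pink hexagon was at (8.9, 2.9) in frame 1 and (9.5, 3.8) in frame 2.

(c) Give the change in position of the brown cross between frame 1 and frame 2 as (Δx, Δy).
(0.5, 0.1)

The brown cross was at (4.3, 10.8) in frame 1 and (4.8, 10.9) in frame 2.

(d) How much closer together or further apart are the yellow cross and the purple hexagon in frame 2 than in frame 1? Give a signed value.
+0.5

Distance in frame 1: 3.4. Distance in frame 2: 3.9.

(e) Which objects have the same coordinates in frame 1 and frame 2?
none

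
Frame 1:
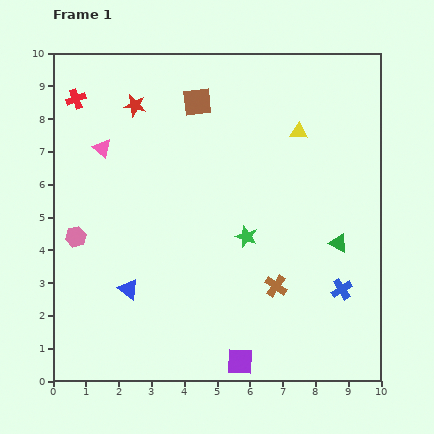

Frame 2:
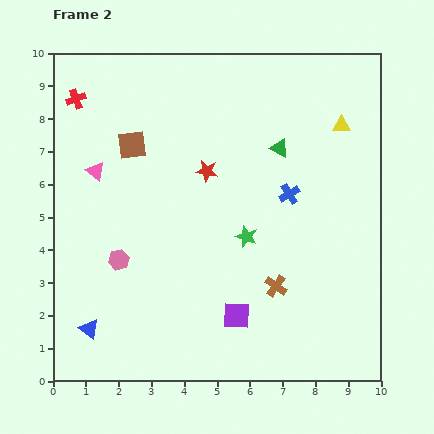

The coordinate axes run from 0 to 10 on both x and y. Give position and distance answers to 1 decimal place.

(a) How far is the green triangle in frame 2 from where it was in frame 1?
3.4

The green triangle moved from (8.7, 4.2) to (6.9, 7.1), a distance of √(1.8² + 2.9²) ≈ 3.4.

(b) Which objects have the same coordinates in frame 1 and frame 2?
the brown cross, the green star, the red cross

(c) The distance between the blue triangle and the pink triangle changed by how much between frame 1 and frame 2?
+0.4

Distance in frame 1: 4.4. Distance in frame 2: 4.8.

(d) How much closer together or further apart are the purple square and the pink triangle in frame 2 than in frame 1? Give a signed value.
-1.5

Distance in frame 1: 7.7. Distance in frame 2: 6.2.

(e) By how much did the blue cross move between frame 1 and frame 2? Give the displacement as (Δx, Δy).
(-1.6, 2.9)

The blue cross was at (8.8, 2.8) in frame 1 and (7.2, 5.7) in frame 2.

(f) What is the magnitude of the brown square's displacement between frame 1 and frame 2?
2.4

The brown square moved from (4.4, 8.5) to (2.4, 7.2), a distance of √(2.0² + 1.3²) ≈ 2.4.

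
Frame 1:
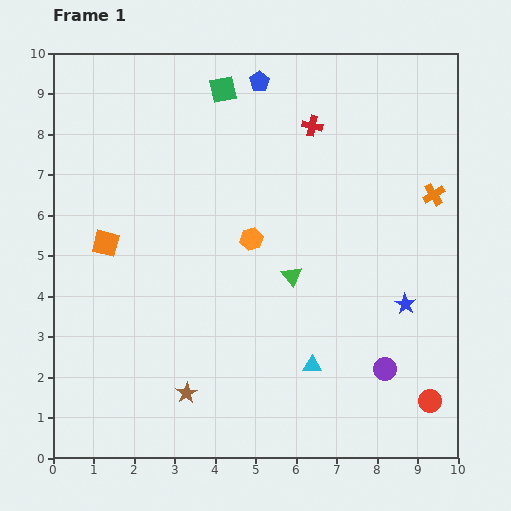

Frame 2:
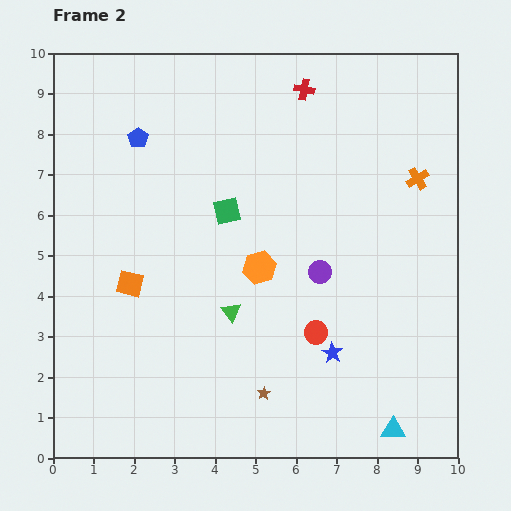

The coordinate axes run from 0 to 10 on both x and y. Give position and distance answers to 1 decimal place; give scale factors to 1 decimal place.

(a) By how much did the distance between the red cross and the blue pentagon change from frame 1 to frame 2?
+2.6

Distance in frame 1: 1.7. Distance in frame 2: 4.3.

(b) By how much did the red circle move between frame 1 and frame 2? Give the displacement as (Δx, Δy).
(-2.8, 1.7)

The red circle was at (9.3, 1.4) in frame 1 and (6.5, 3.1) in frame 2.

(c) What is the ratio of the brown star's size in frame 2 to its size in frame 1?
0.6×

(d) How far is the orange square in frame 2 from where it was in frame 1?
1.2

The orange square moved from (1.3, 5.3) to (1.9, 4.3), a distance of √(0.6² + 1.0²) ≈ 1.2.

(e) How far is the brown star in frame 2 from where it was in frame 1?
1.9

The brown star moved from (3.3, 1.6) to (5.2, 1.6), a distance of √(1.9² + 0.0²) ≈ 1.9.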